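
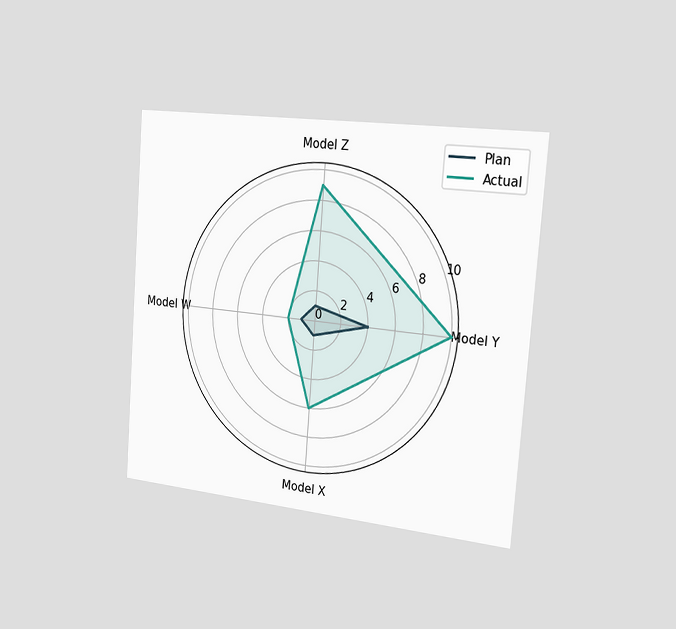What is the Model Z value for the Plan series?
1

The chart is tilted about 4° clockwise and viewed slightly from the right. On the Model Z axis, Plan reaches 1.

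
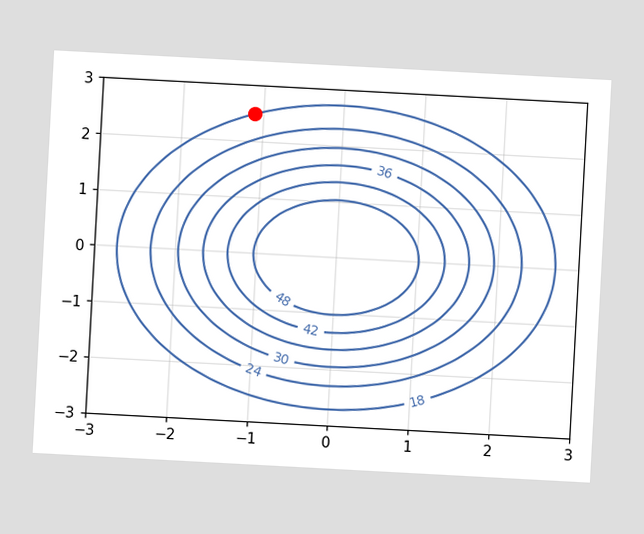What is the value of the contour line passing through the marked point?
18

The chart is tilted about 3° clockwise. The marked point sits on the contour labelled 18.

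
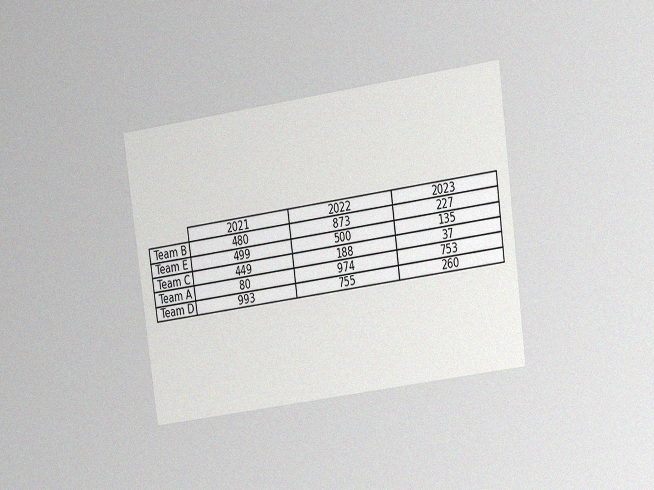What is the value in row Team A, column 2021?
The chart is tilted about 8° counter-clockwise and viewed at a slight angle, with some photo noise. The (Team A, 2021) cell reads 80.

80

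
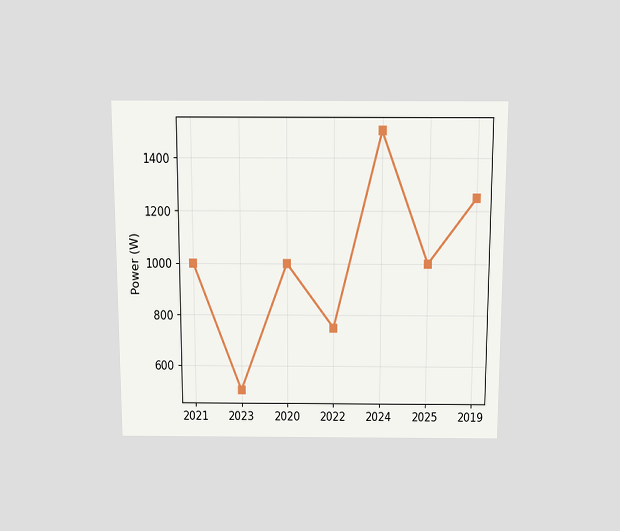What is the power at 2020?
1000W

The chart is viewed slightly from above. At 2020, the line is at 1000W.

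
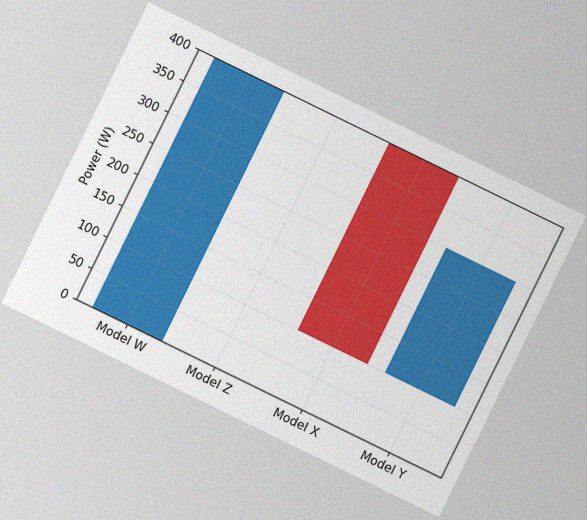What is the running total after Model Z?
The chart is tilted about 26° clockwise, with some photo noise. After Model Z the running total reaches 400W.

400W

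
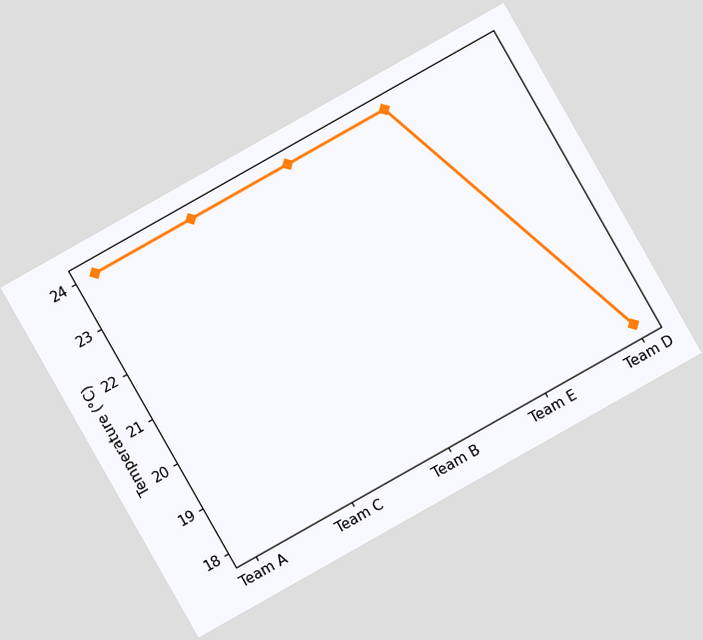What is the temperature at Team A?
24°C

The chart is tilted about 30° counter-clockwise. At Team A, the line is at 24°C.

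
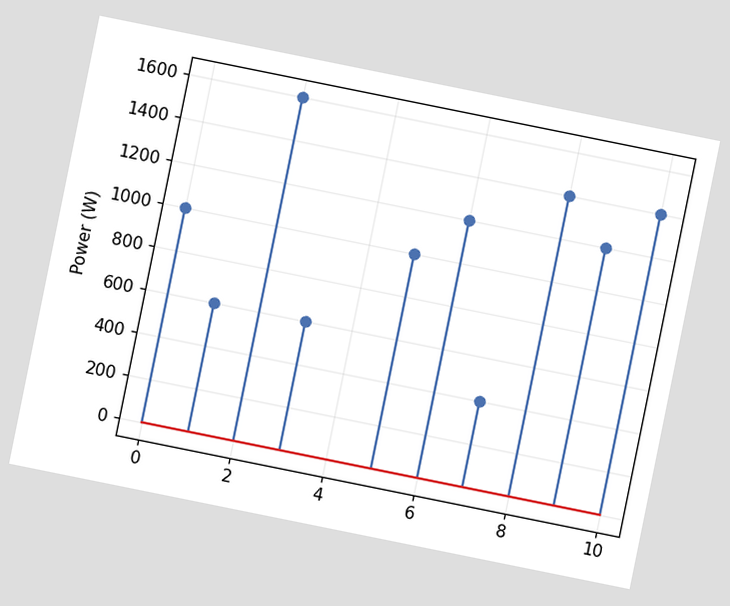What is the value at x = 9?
1200W

The chart is tilted about 11° clockwise. The stem at x=9 reaches 1200W.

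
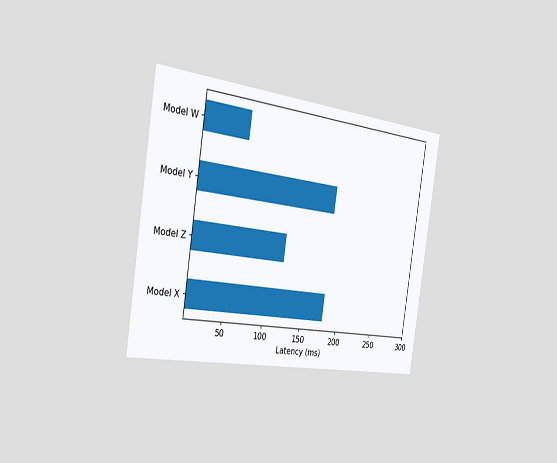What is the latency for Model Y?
180ms

The chart is tilted about 8° clockwise and viewed slightly from the left. Reading along the chart's x-axis, the Model Y bar reaches 180ms.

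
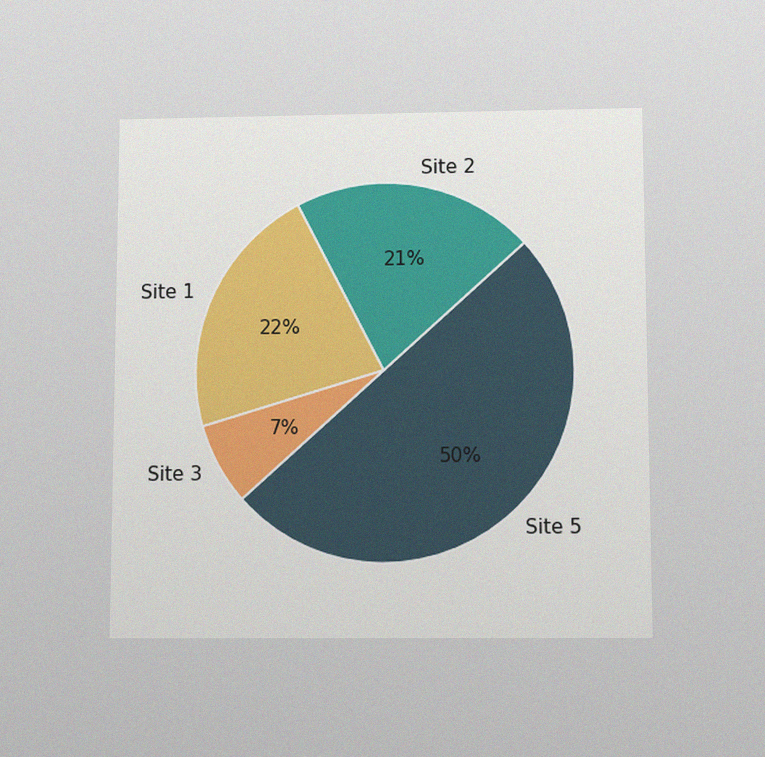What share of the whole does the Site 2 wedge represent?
21%

The chart is viewed slightly from below, with some photo noise. The Site 2 slice takes up 21% of the pie.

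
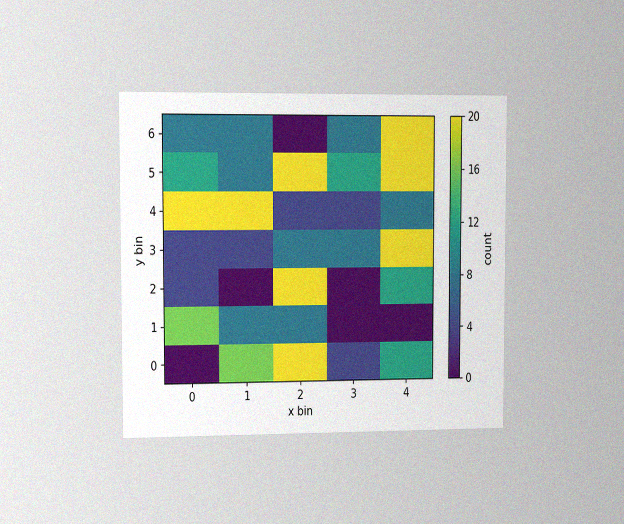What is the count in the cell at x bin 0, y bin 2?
4

The chart is viewed slightly from the left, with some photo noise. Matching the cell (0, 2) against the colorbar gives 4.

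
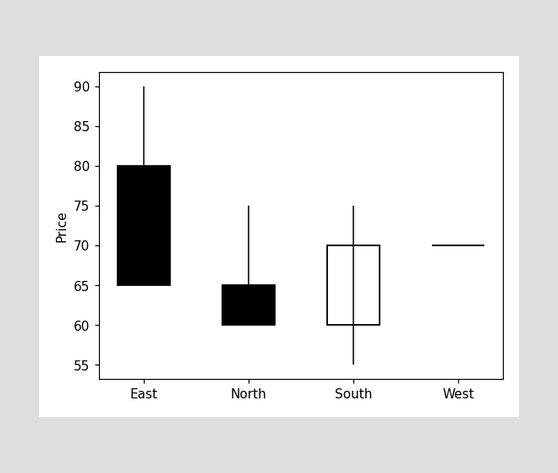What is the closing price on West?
70

The West candle closes at 70.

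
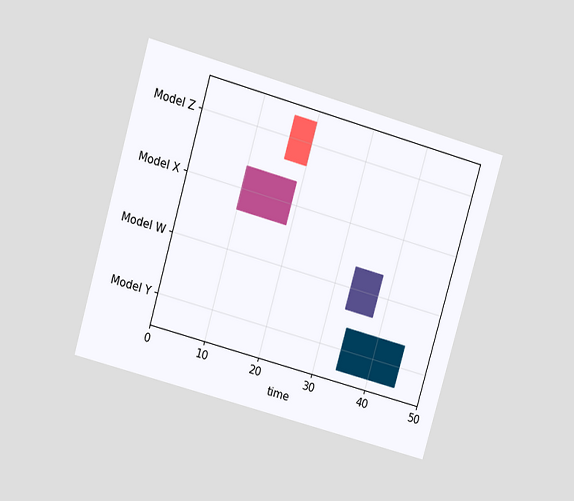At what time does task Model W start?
The chart is tilted about 16° clockwise and viewed slightly from above. The Model W bar begins at t=33.

33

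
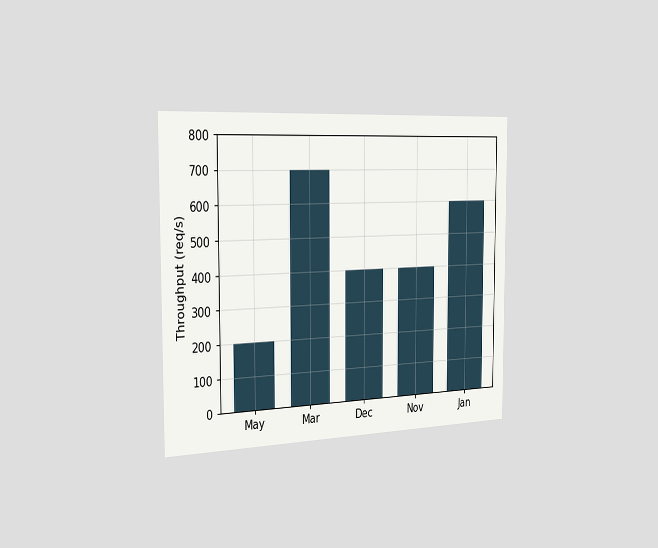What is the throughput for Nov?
The chart is viewed slightly from the left. Reading along the chart's y-axis, the Nov bar reaches 400req/s.

400req/s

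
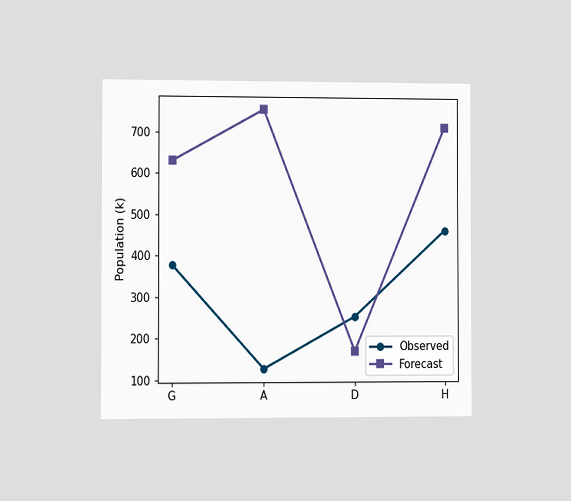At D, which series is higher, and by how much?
Observed, by 84k

The chart is viewed slightly from the left. At D, Observed sits above the other line by 84k.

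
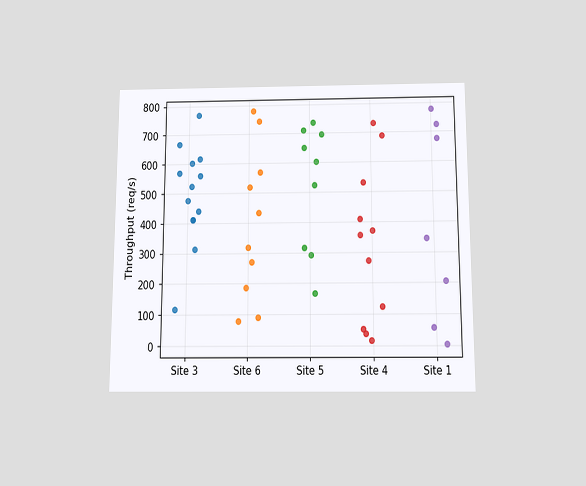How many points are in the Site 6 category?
The chart is viewed slightly from below. Counting the markers in the Site 6 column gives 10.

10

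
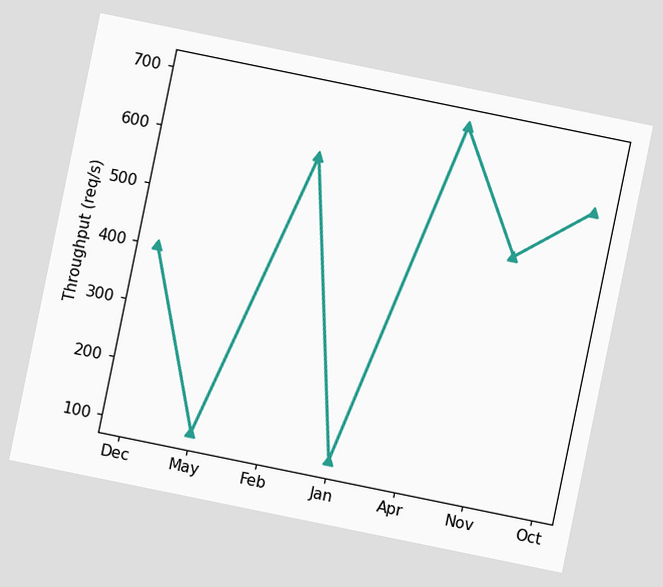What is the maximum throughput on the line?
The chart is tilted about 12° clockwise. The highest point is at Apr, and reading across to the y-axis gives 700req/s.

700req/s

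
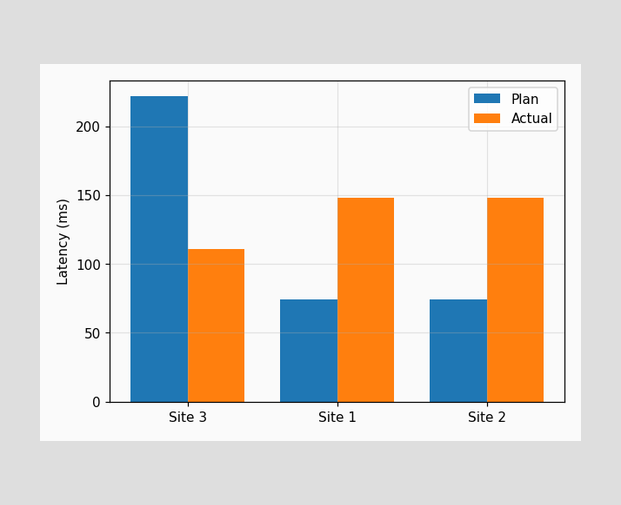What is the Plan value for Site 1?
The Plan bar at Site 1 reaches 74ms on the y-axis.

74ms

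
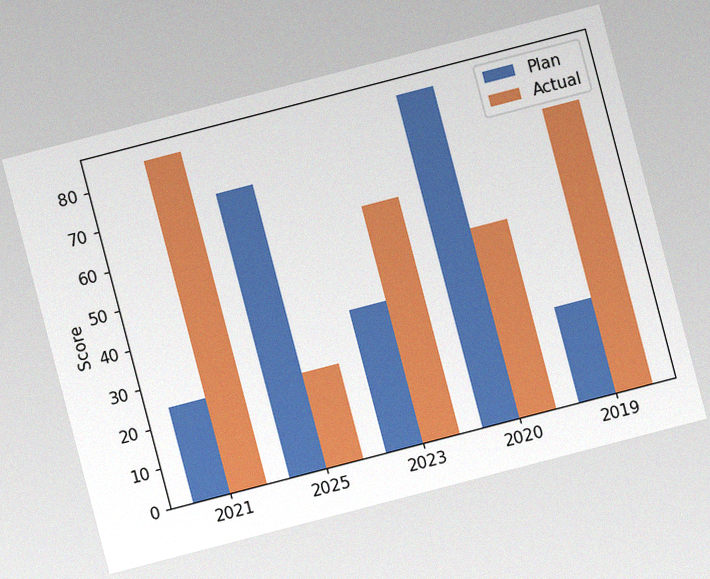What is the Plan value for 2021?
24

The chart is tilted about 15° counter-clockwise, with some photo noise. The Plan bar at 2021 reaches 24 on the y-axis.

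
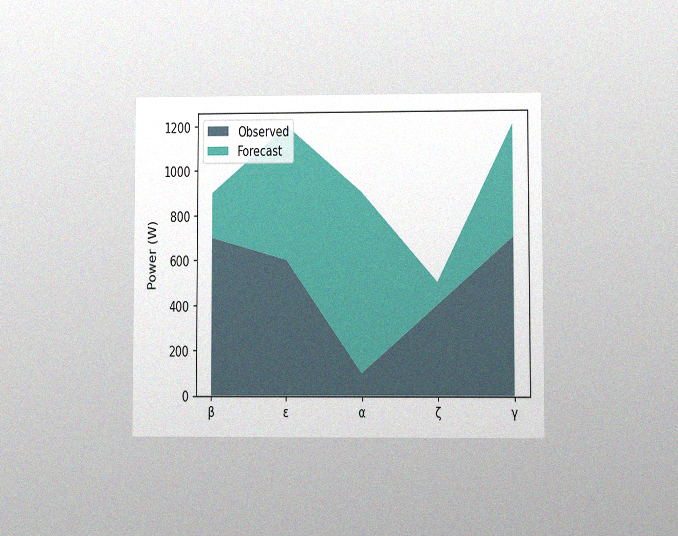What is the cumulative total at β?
The chart is viewed at a slight angle, with some photo noise. The stacked total at β reaches 900W.

900W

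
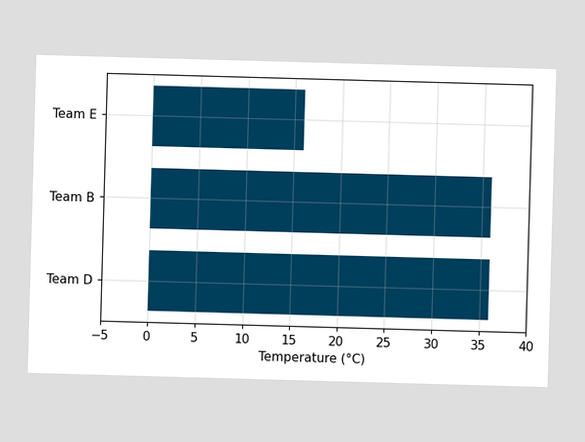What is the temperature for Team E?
Reading along the chart's x-axis, the Team E bar reaches 16°C.

16°C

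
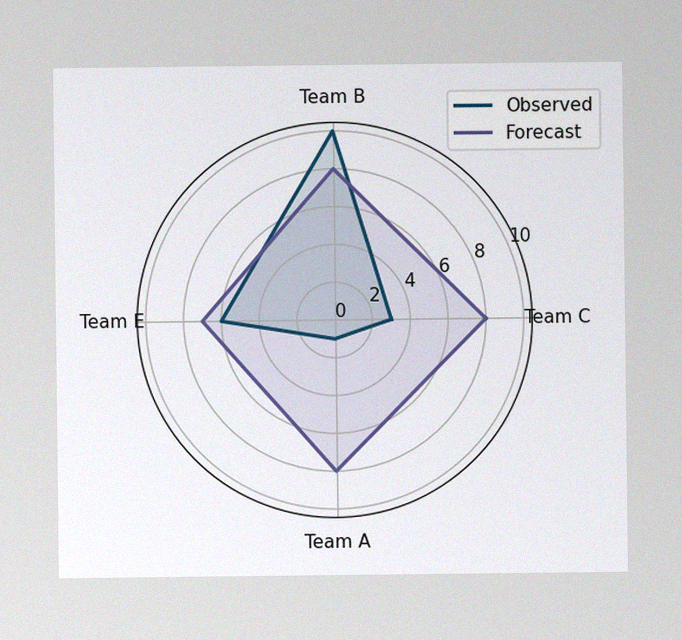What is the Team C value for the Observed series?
3

The image has some photo noise and uneven lighting. On the Team C axis, Observed reaches 3.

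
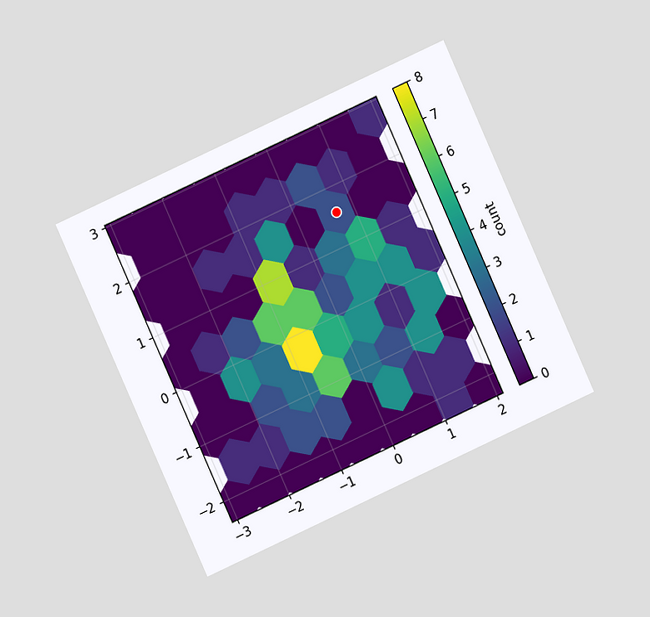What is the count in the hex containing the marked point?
The chart is tilted about 24° counter-clockwise and viewed at a slight angle. The marked hex reads 2 on the colorbar.

2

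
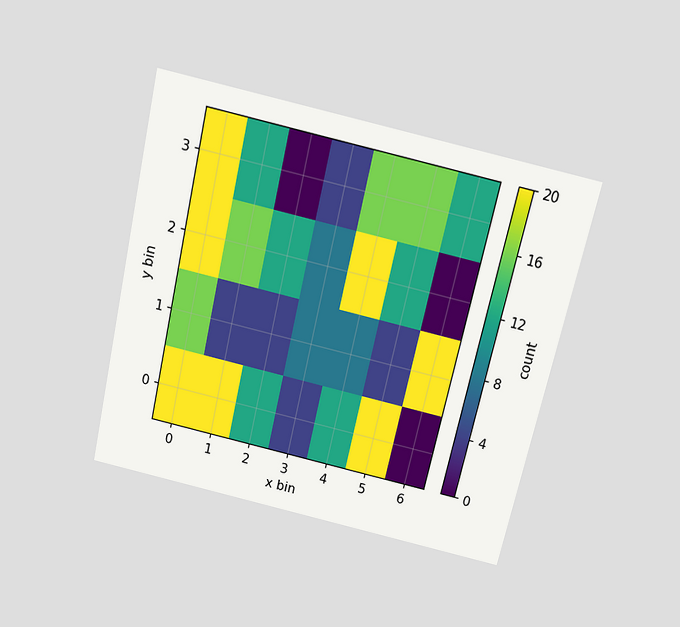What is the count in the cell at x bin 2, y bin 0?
12

The chart is tilted about 13° clockwise and viewed slightly from above. Matching the cell (2, 0) against the colorbar gives 12.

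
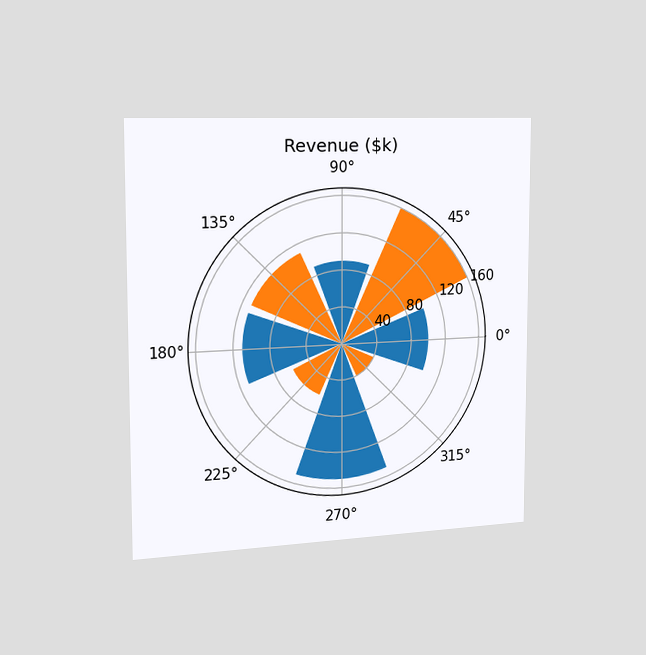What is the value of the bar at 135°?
The chart is viewed slightly from the left. The bar at 135° reaches $110k on the radial axis.

$110k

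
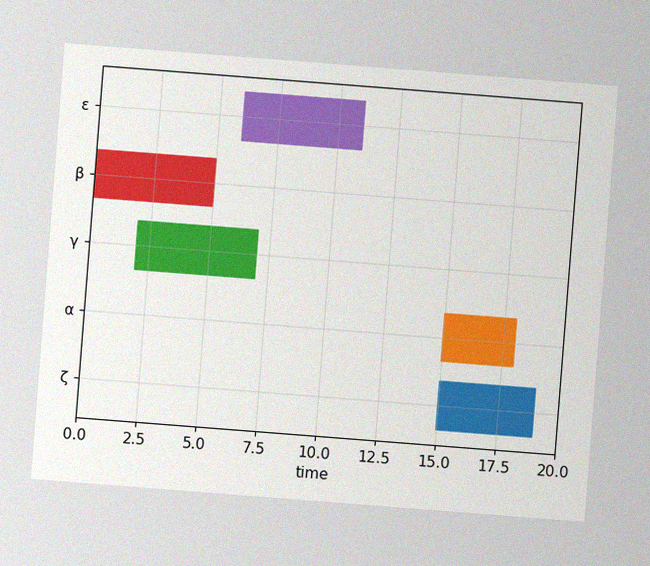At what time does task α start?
The chart is tilted about 4° clockwise, with some photo noise. The α bar begins at t=15.

15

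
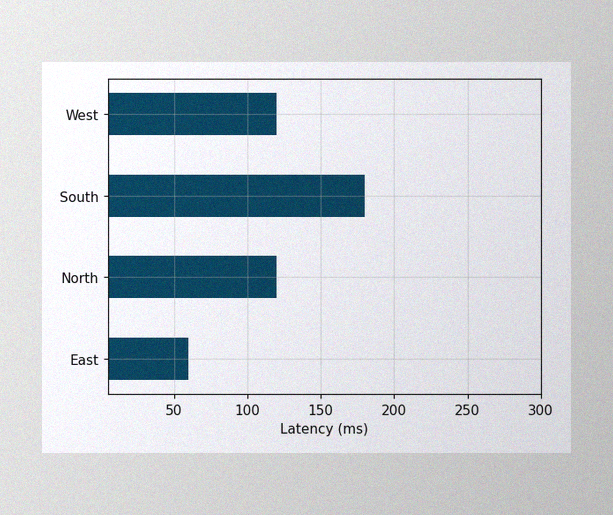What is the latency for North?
120ms

The image has some photo noise and uneven lighting. Reading along the chart's x-axis, the North bar reaches 120ms.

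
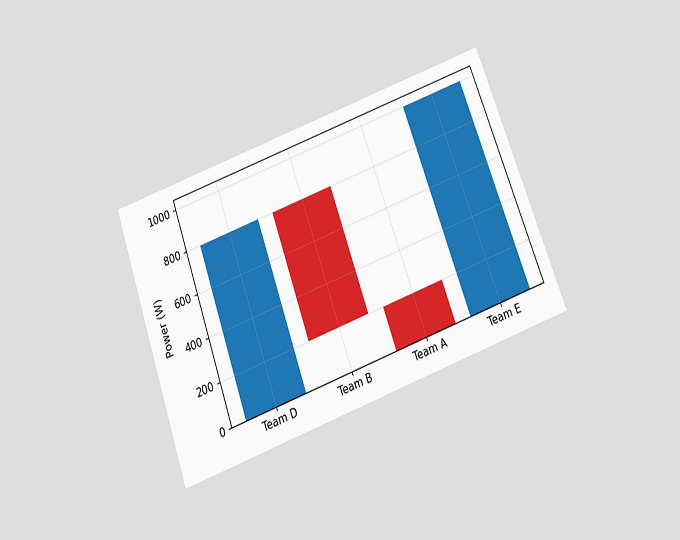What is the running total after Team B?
The chart is tilted about 20° counter-clockwise and viewed slightly from below. After Team B the running total reaches 200W.

200W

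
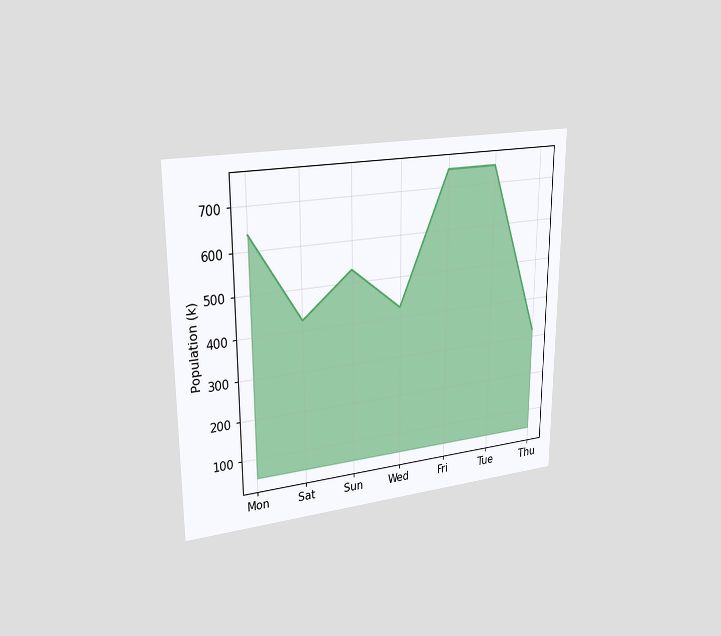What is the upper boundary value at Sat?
The chart is viewed slightly from the left. At Sat the upper boundary is at 424k.

424k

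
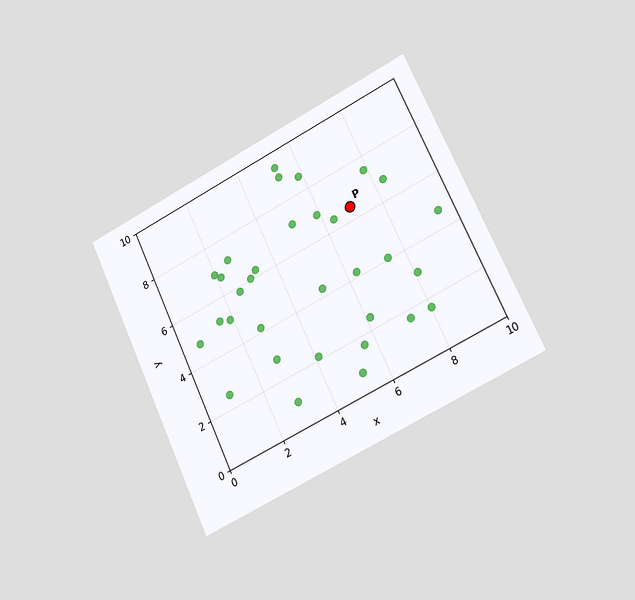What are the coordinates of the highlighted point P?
The chart is tilted about 25° counter-clockwise and viewed slightly from the right. Following the gridlines from P to each axis, P sits at (7, 6.5).

(7, 6.5)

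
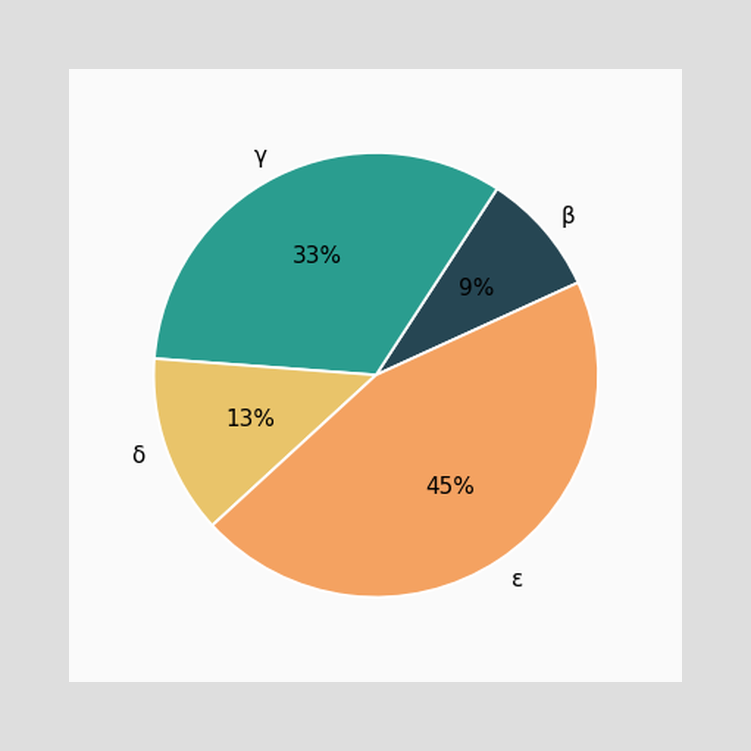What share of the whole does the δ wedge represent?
The δ slice takes up 13% of the pie.

13%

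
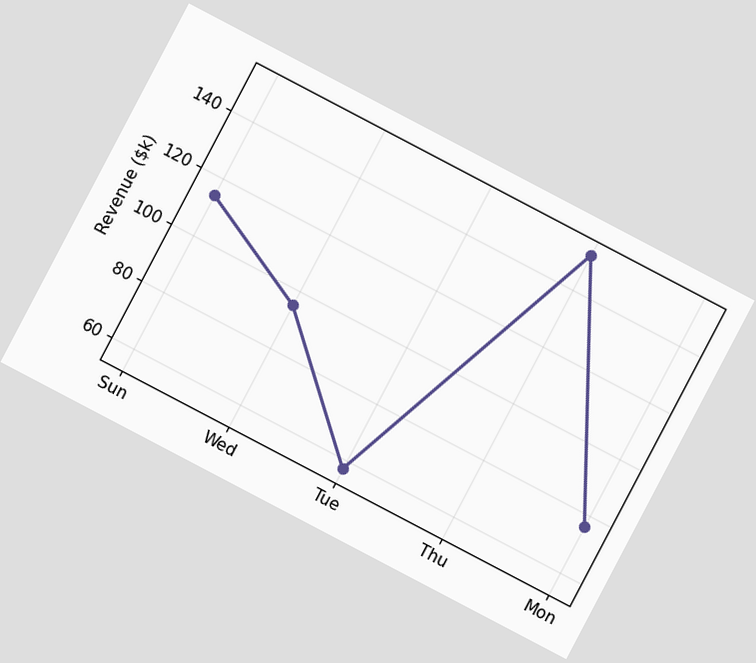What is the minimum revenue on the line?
The chart is tilted about 28° clockwise. The lowest point is at Tue, and reading across to the y-axis gives $57k.

$57k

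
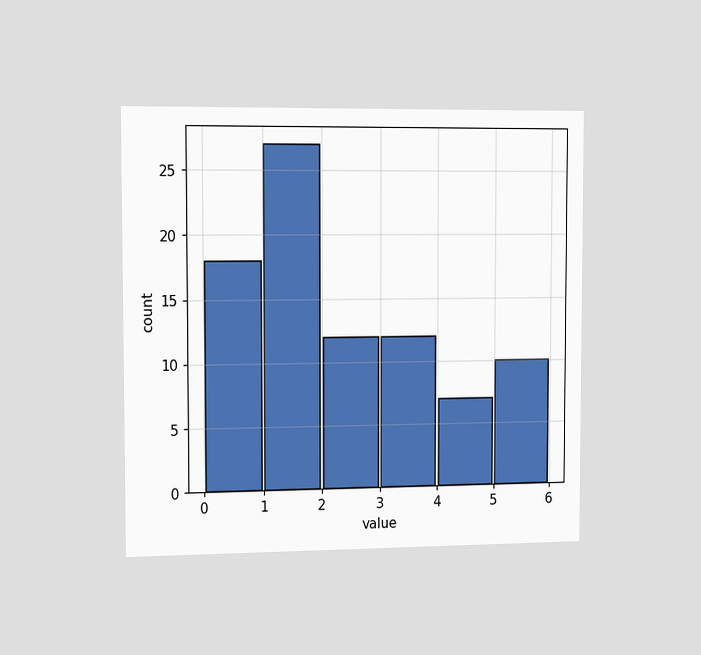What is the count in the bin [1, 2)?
The chart is viewed slightly from the left. The [1, 2) bin has height 27.

27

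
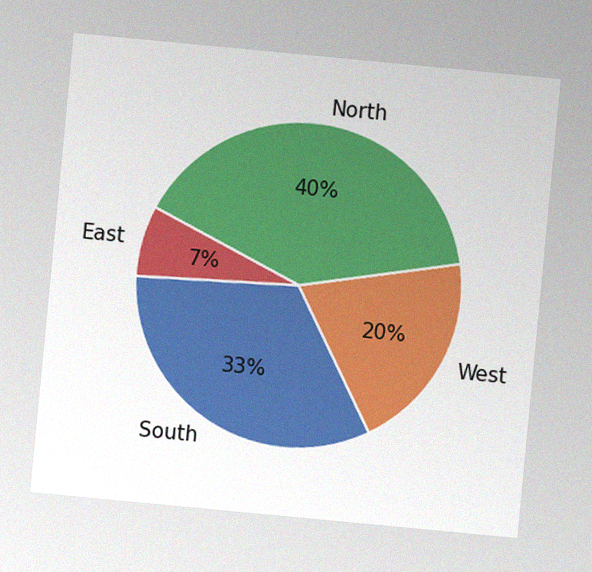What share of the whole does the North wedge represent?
The chart is tilted about 5° clockwise, with some photo noise. The North slice takes up 40% of the pie.

40%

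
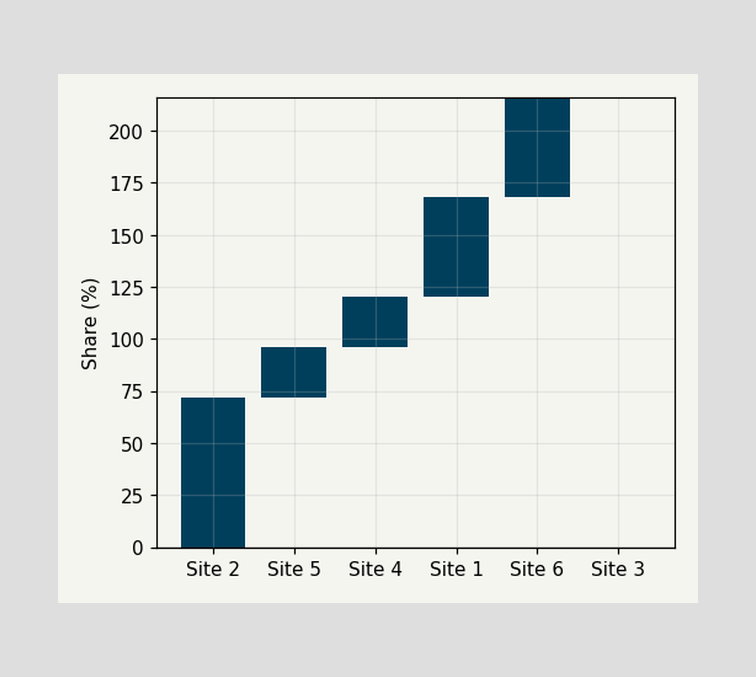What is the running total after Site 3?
After Site 3 the running total reaches 216%.

216%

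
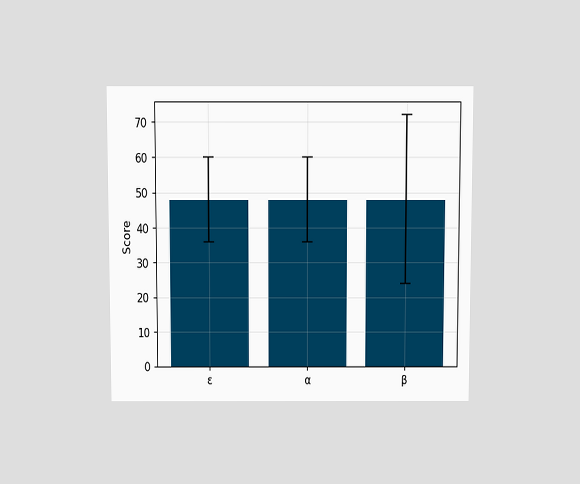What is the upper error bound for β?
72

The chart is viewed slightly from above. The β bar's upper whisker reaches 72.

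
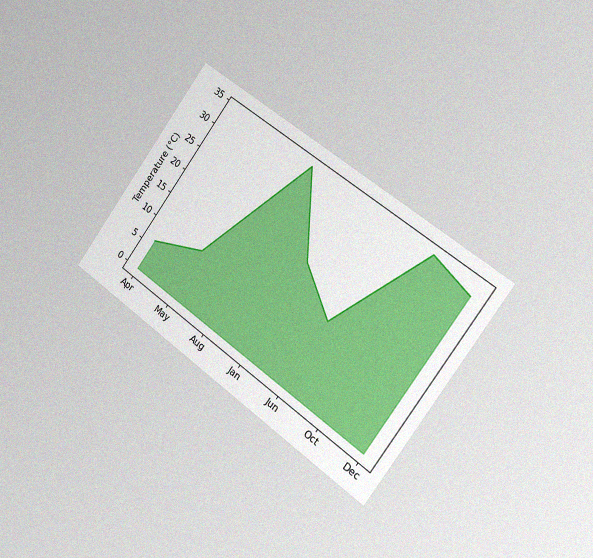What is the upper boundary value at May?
The chart is tilted about 36° clockwise and viewed slightly from the right, with some photo noise. At May the upper boundary is at 10°C.

10°C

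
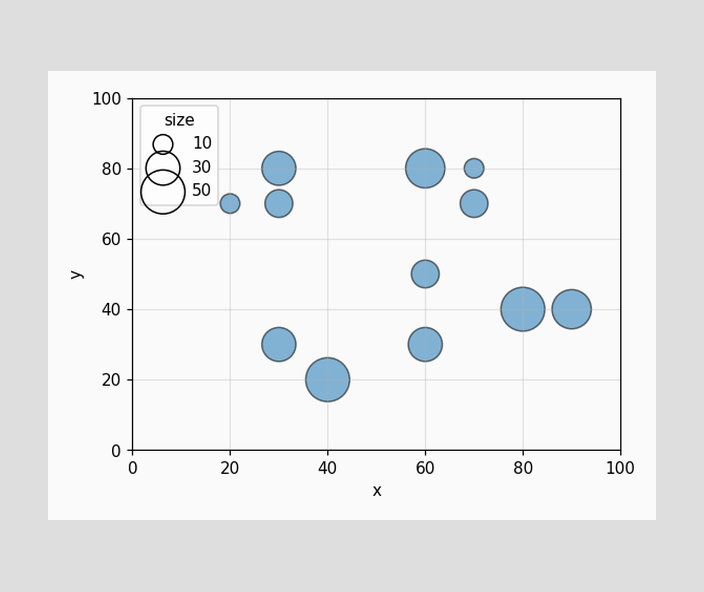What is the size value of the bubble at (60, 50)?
20

Matching the bubble at (60, 50) against the size legend gives 20.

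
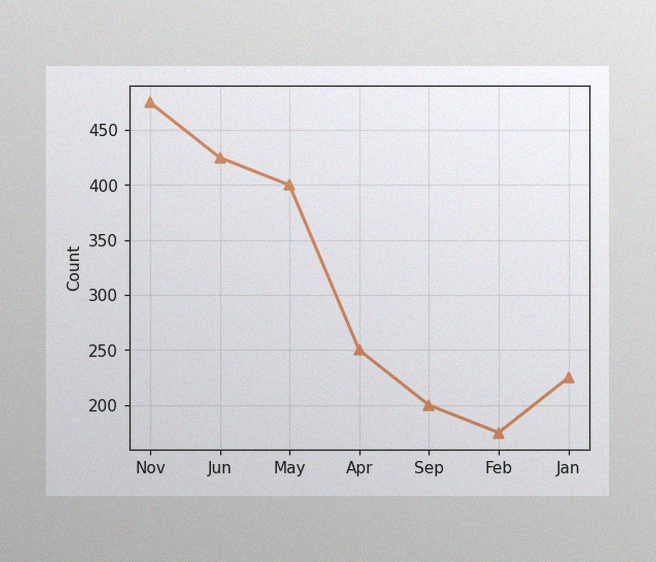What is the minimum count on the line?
175

The image has some photo noise and uneven lighting. The lowest point is at Feb, and reading across to the y-axis gives 175.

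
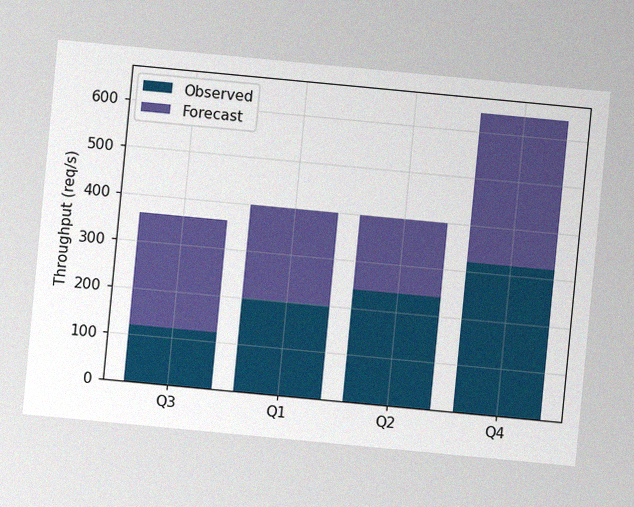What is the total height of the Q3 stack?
The chart is tilted about 5° clockwise, with some photo noise. The Q3 stack's top reaches 360req/s on the y-axis.

360req/s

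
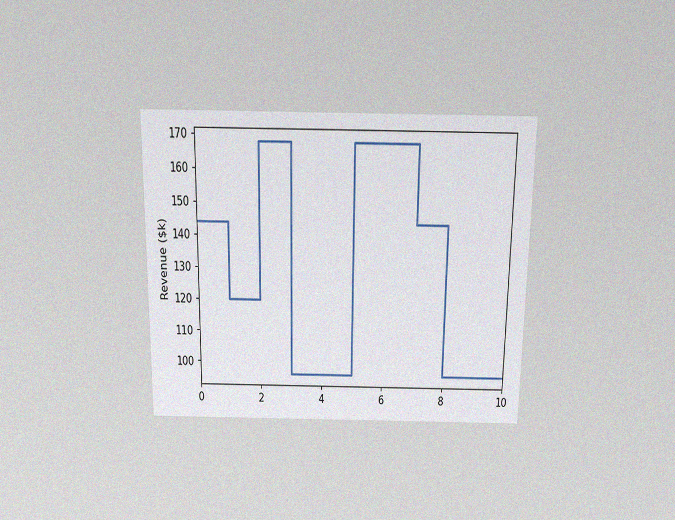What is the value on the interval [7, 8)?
$144k

The chart is viewed slightly from above, with some photo noise. On [7, 8) the step sits at $144k.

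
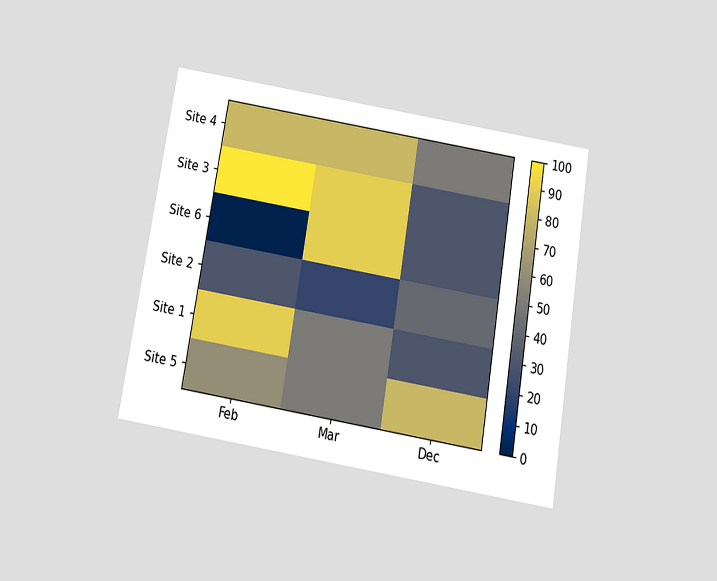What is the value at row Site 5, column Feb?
The chart is tilted about 9° clockwise and viewed slightly from below. Matching cell (Site 5, Feb) against the colorbar gives 60.

60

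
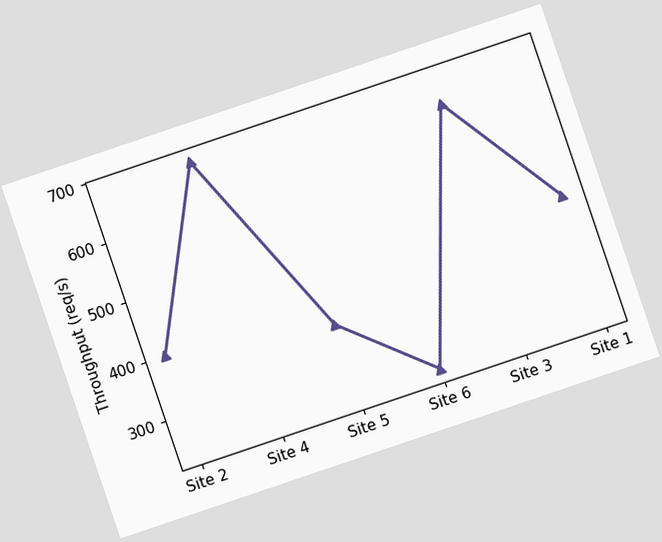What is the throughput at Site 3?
640req/s

The chart is tilted about 19° counter-clockwise. At Site 3, the line is at 640req/s.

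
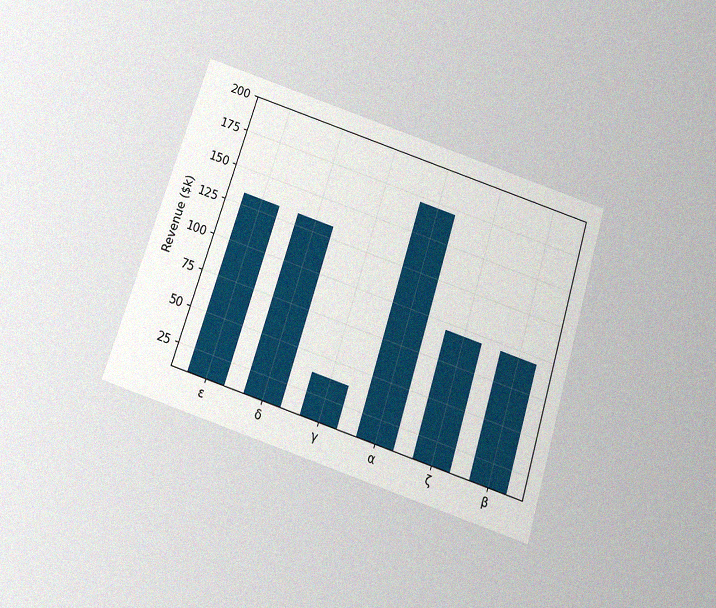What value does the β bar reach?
The chart is tilted about 17° clockwise and viewed slightly from below, with some photo noise. Reading along the chart's y-axis, the β bar reaches $95k.

$95k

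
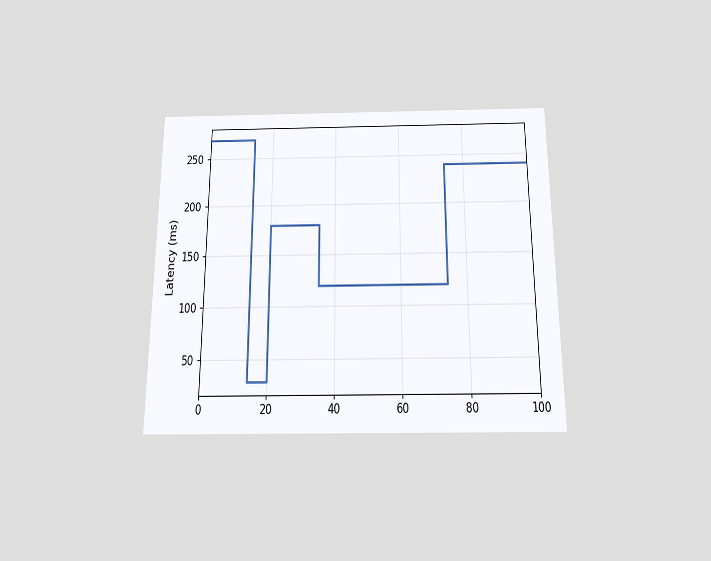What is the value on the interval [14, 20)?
The chart is viewed slightly from below. On [14, 20) the step sits at 30ms.

30ms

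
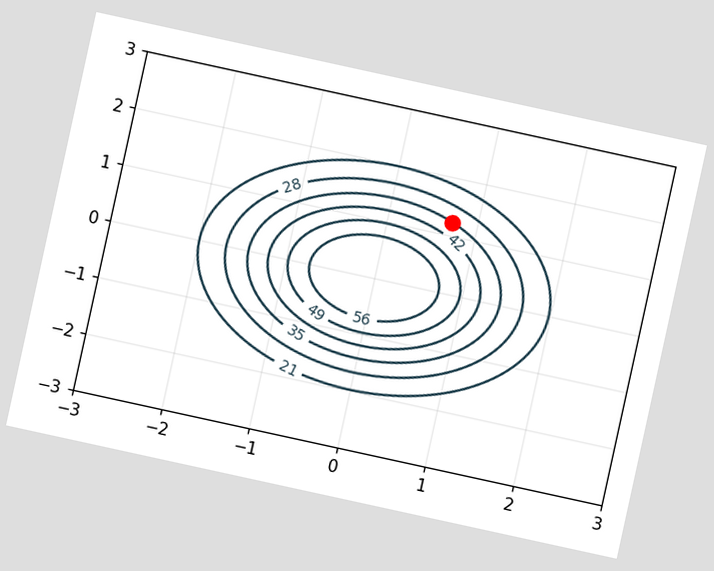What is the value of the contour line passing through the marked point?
The chart is tilted about 12° clockwise. The marked point sits on the contour labelled 35.

35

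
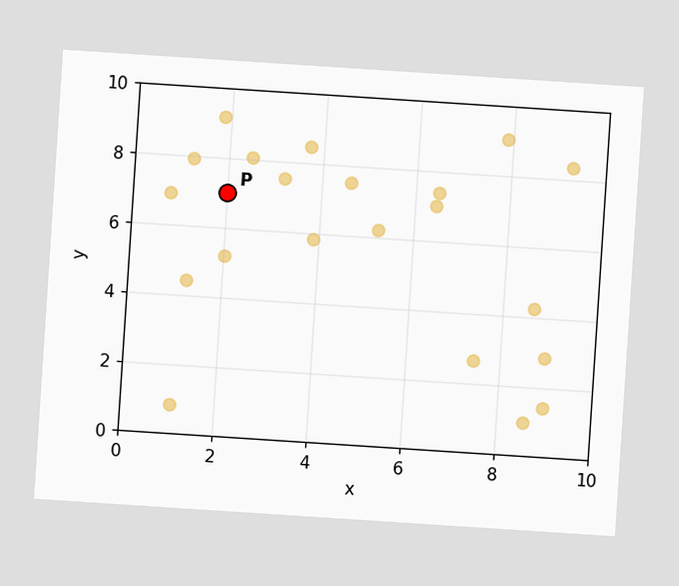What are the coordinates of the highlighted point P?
The chart is tilted about 4° clockwise. Following the gridlines from P to each axis, P sits at (2, 7).

(2, 7)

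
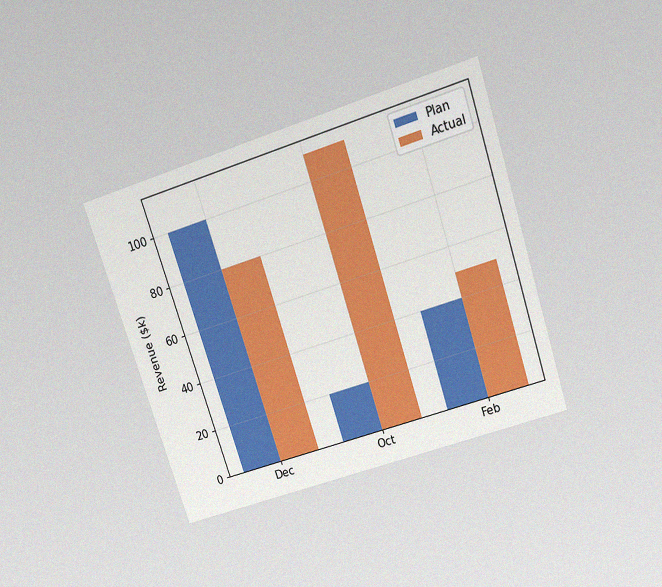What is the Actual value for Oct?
$110k

The chart is tilted about 18° counter-clockwise and viewed slightly from above, with some photo noise. The Actual bar at Oct reaches $110k on the y-axis.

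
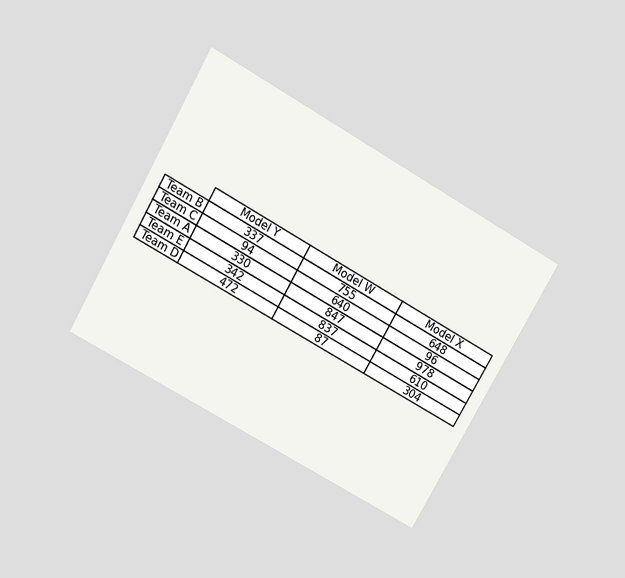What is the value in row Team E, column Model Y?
342

The chart is tilted about 30° clockwise and viewed slightly from above. The (Team E, Model Y) cell reads 342.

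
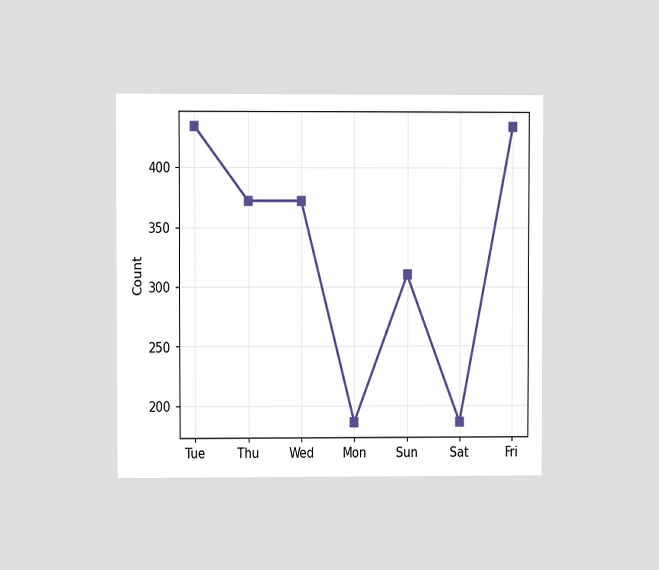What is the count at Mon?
186

The chart is viewed at a slight angle. At Mon, the line is at 186.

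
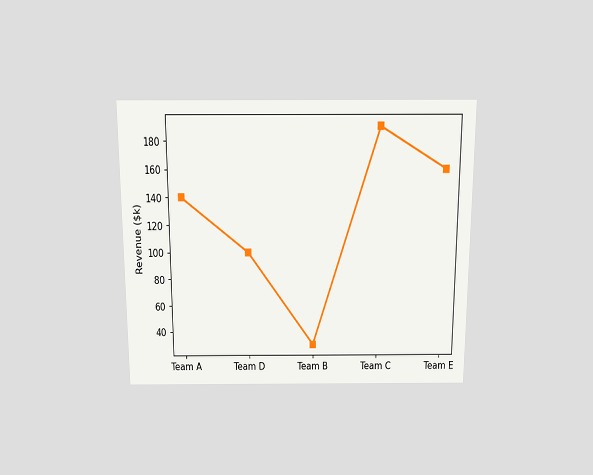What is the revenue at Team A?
The chart is viewed slightly from above. At Team A, the line is at $140k.

$140k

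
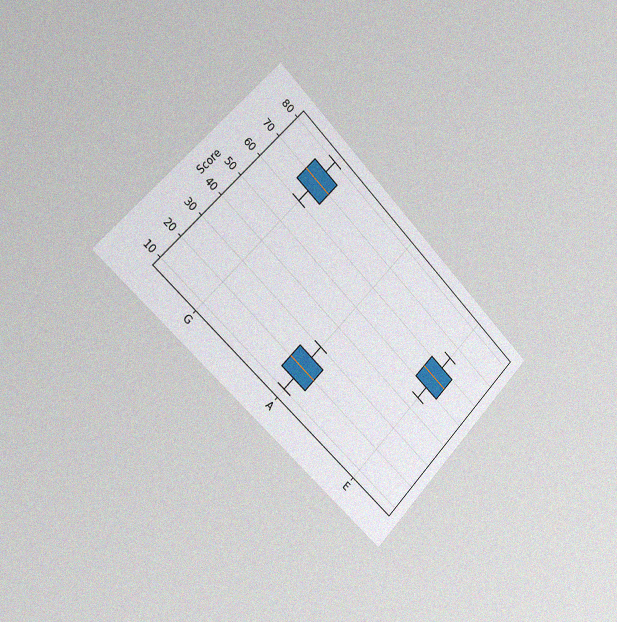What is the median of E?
55

The chart is tilted about 45° clockwise and viewed slightly from the left, with some photo noise. The median line in the E box sits at 55.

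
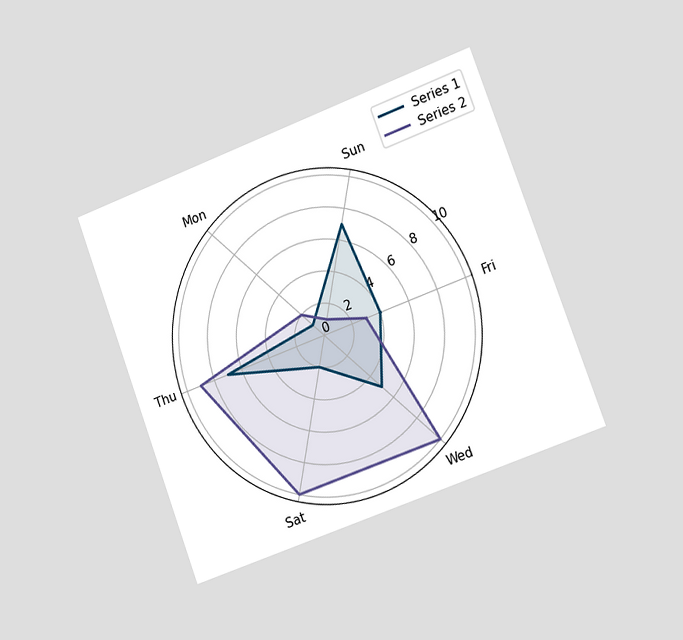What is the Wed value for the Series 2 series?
10

The chart is tilted about 20° counter-clockwise and viewed slightly from the right. On the Wed axis, Series 2 reaches 10.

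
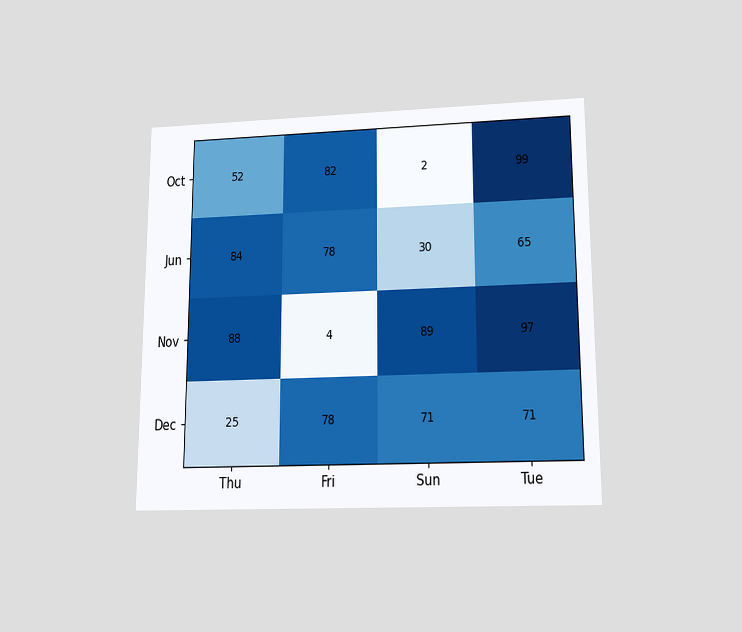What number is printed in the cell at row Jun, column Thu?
84

The chart is viewed slightly from below. The (Jun, Thu) cell reads 84.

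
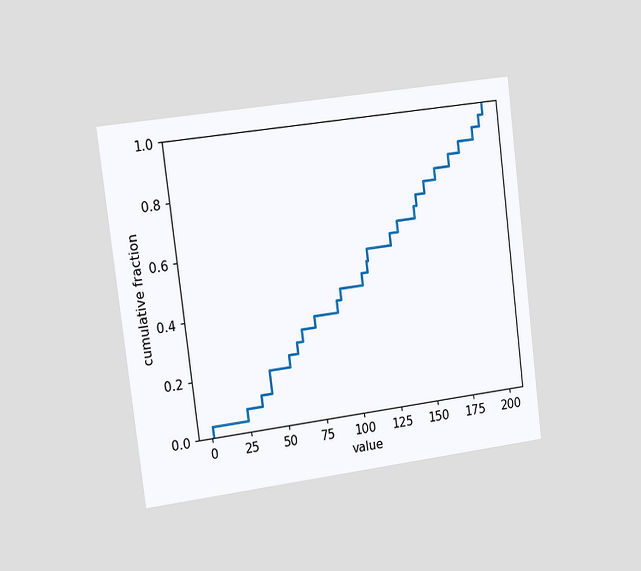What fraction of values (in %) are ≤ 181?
The chart is tilted about 7° counter-clockwise and viewed slightly from the left. At x=181 the ECDF step is at 88%.

88%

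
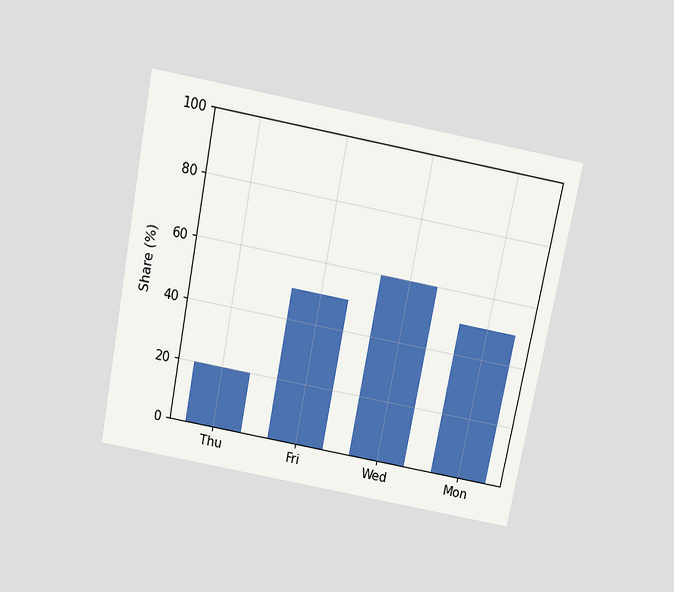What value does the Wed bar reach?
60%

The chart is tilted about 11° clockwise and viewed slightly from above. Reading along the chart's y-axis, the Wed bar reaches 60%.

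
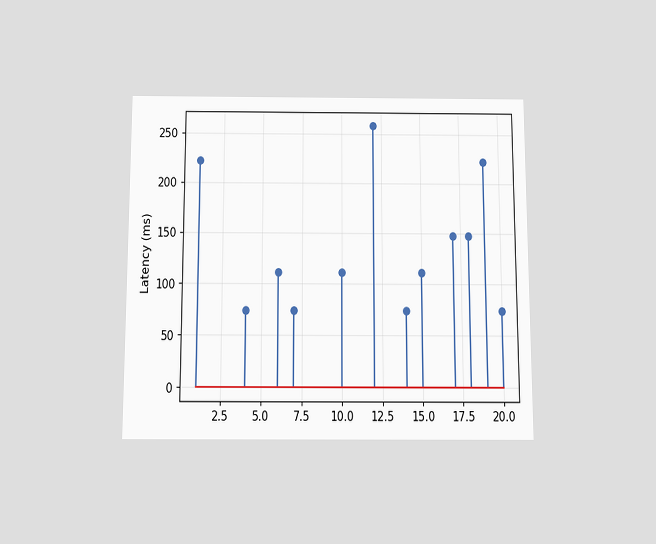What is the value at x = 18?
148ms

The chart is viewed slightly from below. The stem at x=18 reaches 148ms.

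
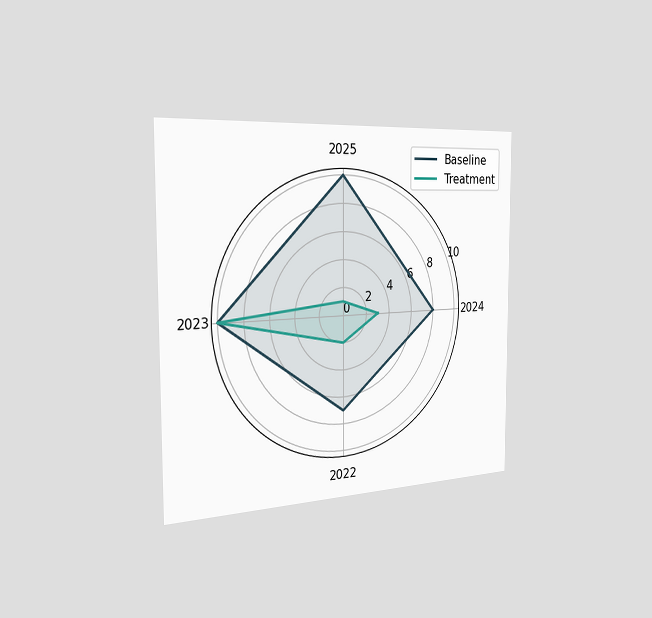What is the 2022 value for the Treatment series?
2

The chart is viewed slightly from the left. On the 2022 axis, Treatment reaches 2.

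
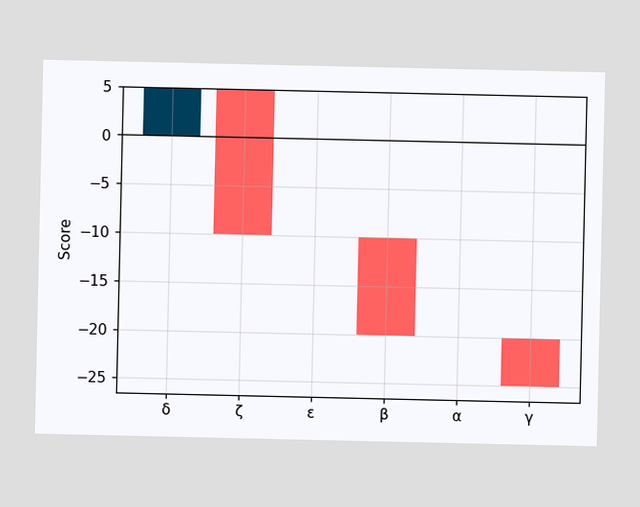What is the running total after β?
-20

After β the running total reaches -20.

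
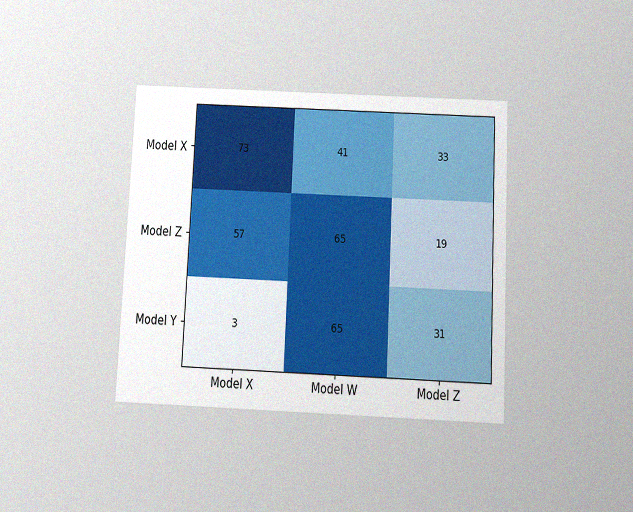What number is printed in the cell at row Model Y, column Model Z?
31

The chart is tilted about 3° clockwise and viewed slightly from below, with some photo noise. The (Model Y, Model Z) cell reads 31.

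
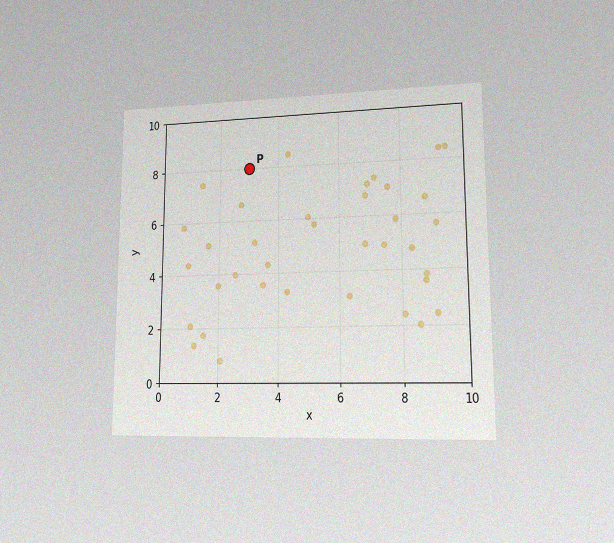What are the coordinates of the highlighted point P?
The chart is viewed at a slight angle, with some photo noise. Following the gridlines from P to each axis, P sits at (3, 8).

(3, 8)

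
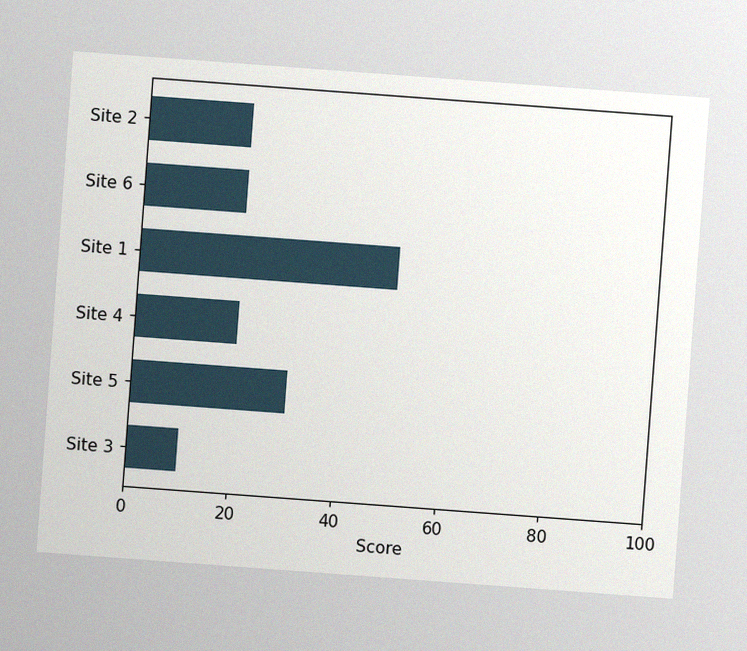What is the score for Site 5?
The chart is tilted about 4° clockwise, with some photo noise. Reading along the chart's x-axis, the Site 5 bar reaches 30.

30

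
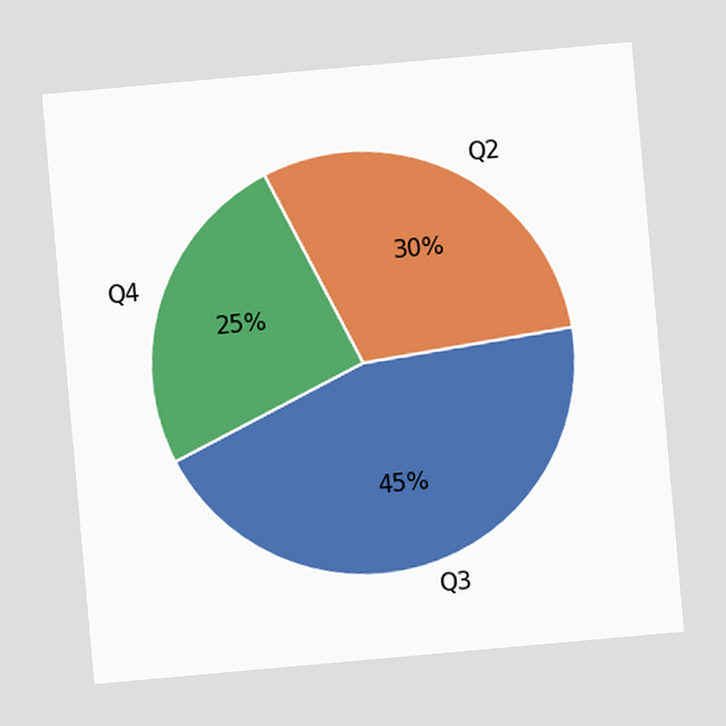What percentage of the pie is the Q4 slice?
The chart is tilted about 5° counter-clockwise. The Q4 slice takes up 25% of the pie.

25%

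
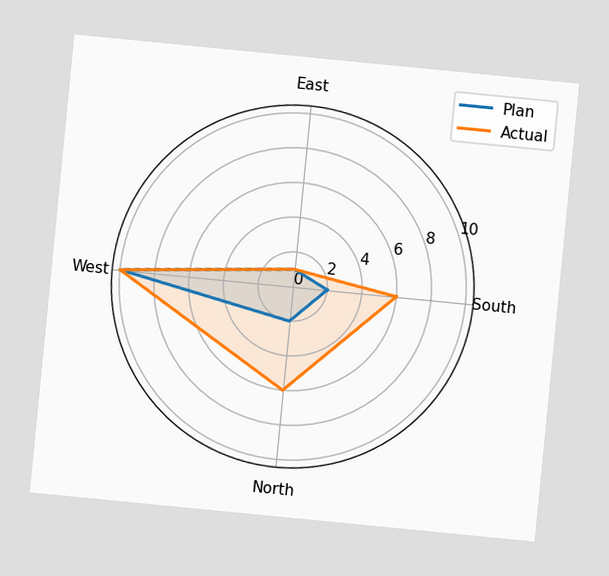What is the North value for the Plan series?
2

The chart is tilted about 6° clockwise. On the North axis, Plan reaches 2.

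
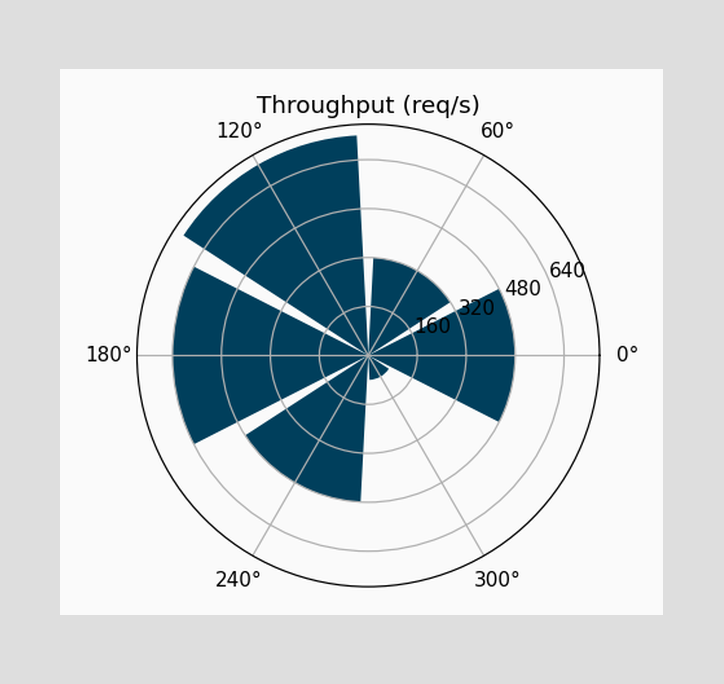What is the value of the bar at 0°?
480req/s

The bar at 0° reaches 480req/s on the radial axis.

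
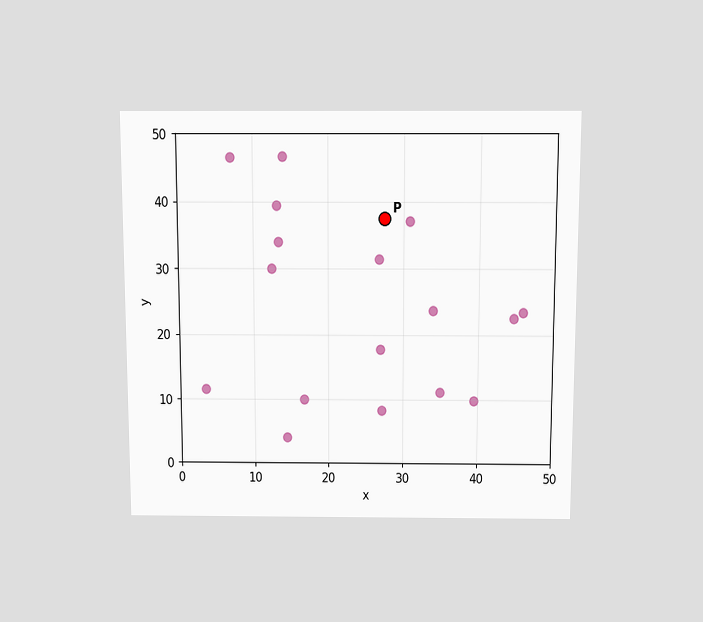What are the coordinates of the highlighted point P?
(27.5, 37.5)

The chart is viewed slightly from above. Following the gridlines from P to each axis, P sits at (27.5, 37.5).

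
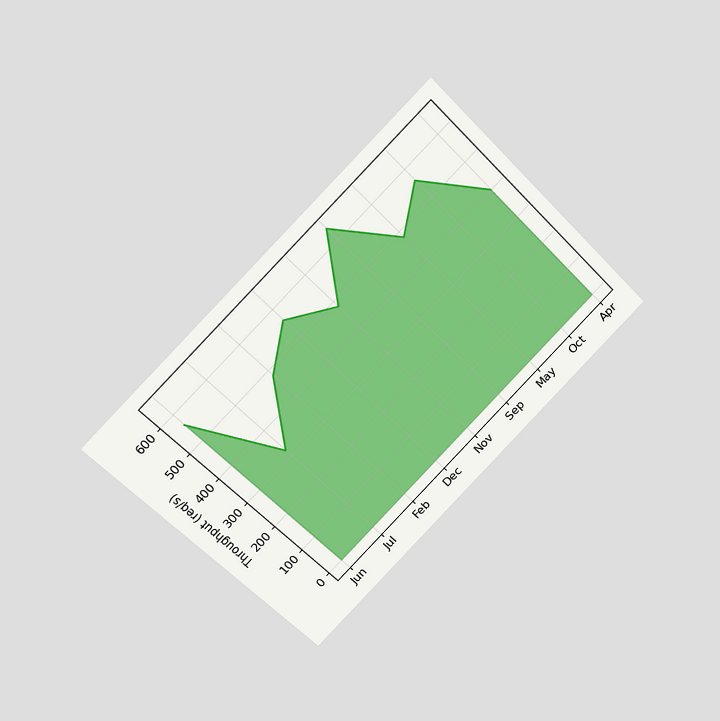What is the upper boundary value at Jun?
560req/s

The chart is tilted about 44° counter-clockwise and viewed at a slight angle. At Jun the upper boundary is at 560req/s.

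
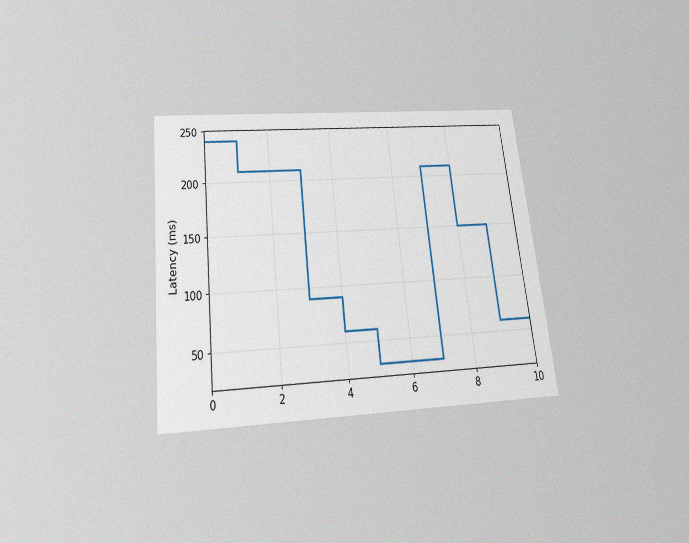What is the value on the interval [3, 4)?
The chart is tilted about 6° counter-clockwise and viewed slightly from below, with some photo noise. On [3, 4) the step sits at 90ms.

90ms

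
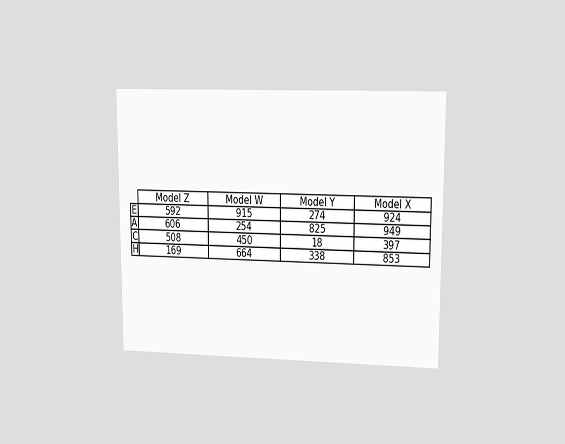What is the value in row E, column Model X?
The chart is viewed at a slight angle. The (E, Model X) cell reads 924.

924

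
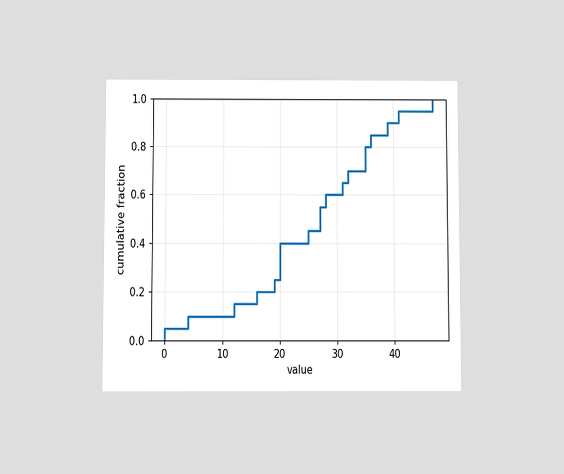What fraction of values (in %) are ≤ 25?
The chart is viewed slightly from below. At x=25 the ECDF step is at 45%.

45%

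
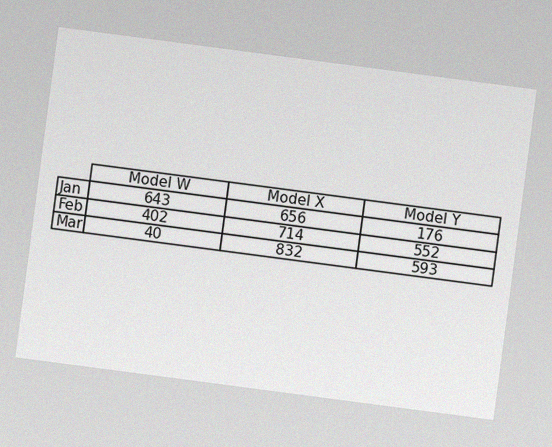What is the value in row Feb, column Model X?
The chart is tilted about 7° clockwise, with some photo noise. The (Feb, Model X) cell reads 714.

714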